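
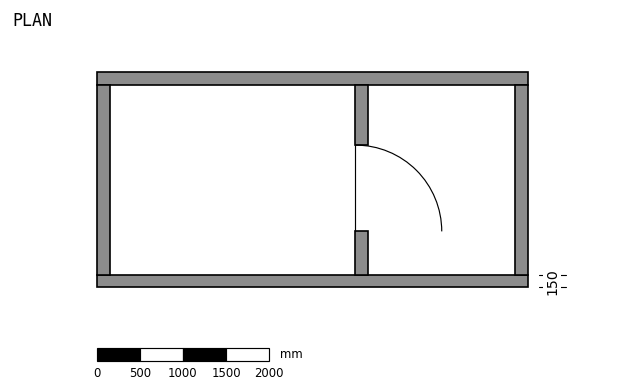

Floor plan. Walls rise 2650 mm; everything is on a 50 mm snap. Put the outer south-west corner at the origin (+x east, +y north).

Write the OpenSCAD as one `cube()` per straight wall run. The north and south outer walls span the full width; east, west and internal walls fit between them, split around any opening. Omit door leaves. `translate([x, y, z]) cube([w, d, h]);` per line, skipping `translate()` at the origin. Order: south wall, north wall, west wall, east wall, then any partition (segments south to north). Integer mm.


cube([5000, 150, 2650]);
translate([0, 2350, 0]) cube([5000, 150, 2650]);
translate([0, 150, 0]) cube([150, 2200, 2650]);
translate([4850, 150, 0]) cube([150, 2200, 2650]);
translate([3000, 150, 0]) cube([150, 500, 2650]);
translate([3000, 1650, 0]) cube([150, 700, 2650]);


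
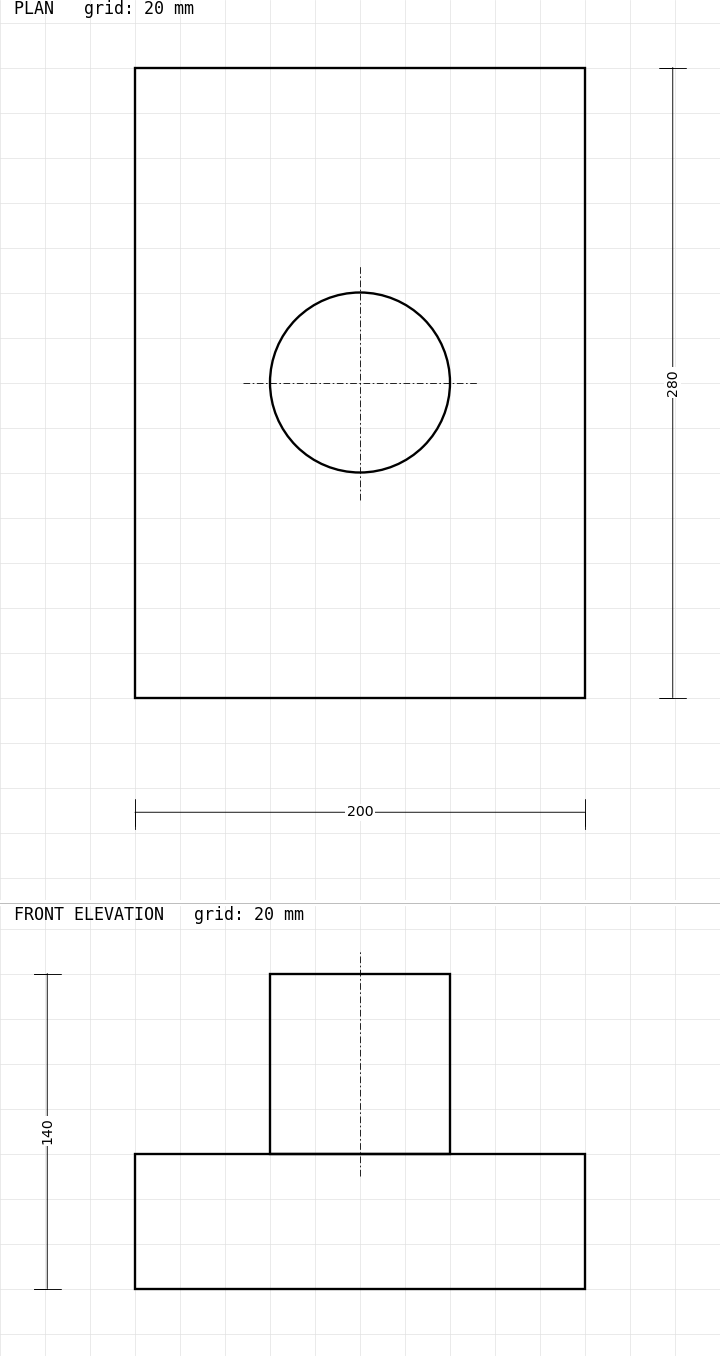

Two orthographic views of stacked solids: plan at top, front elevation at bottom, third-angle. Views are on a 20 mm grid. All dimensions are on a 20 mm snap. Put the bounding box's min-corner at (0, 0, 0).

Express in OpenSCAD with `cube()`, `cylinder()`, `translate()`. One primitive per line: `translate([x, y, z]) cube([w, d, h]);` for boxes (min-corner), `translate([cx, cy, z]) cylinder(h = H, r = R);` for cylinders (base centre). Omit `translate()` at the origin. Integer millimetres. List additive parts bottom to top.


cube([200, 280, 60]);
translate([100, 140, 60]) cylinder(h = 80, r = 40);


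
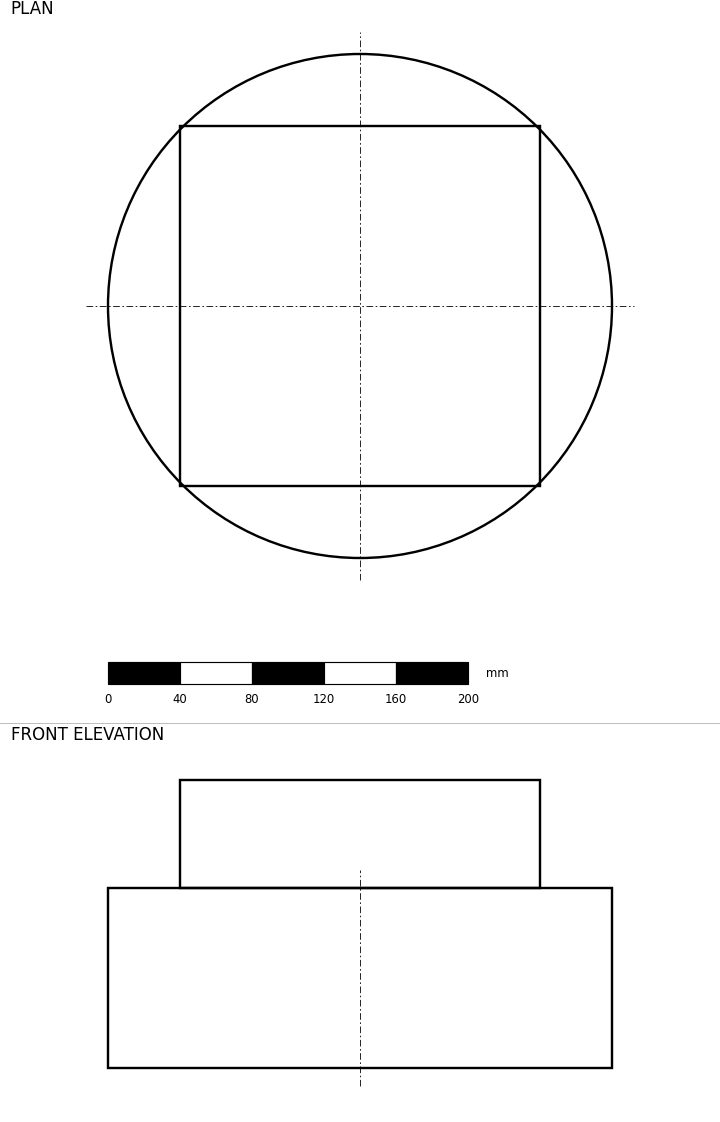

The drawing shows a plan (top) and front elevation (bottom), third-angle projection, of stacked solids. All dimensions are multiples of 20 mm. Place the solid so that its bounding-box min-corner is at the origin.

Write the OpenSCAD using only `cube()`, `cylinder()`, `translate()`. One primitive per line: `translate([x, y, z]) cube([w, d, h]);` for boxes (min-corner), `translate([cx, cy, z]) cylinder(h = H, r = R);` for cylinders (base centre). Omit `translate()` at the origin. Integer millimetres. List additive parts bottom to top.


translate([140, 140, 0]) cylinder(h = 100, r = 140);
translate([40, 40, 100]) cube([200, 200, 60]);


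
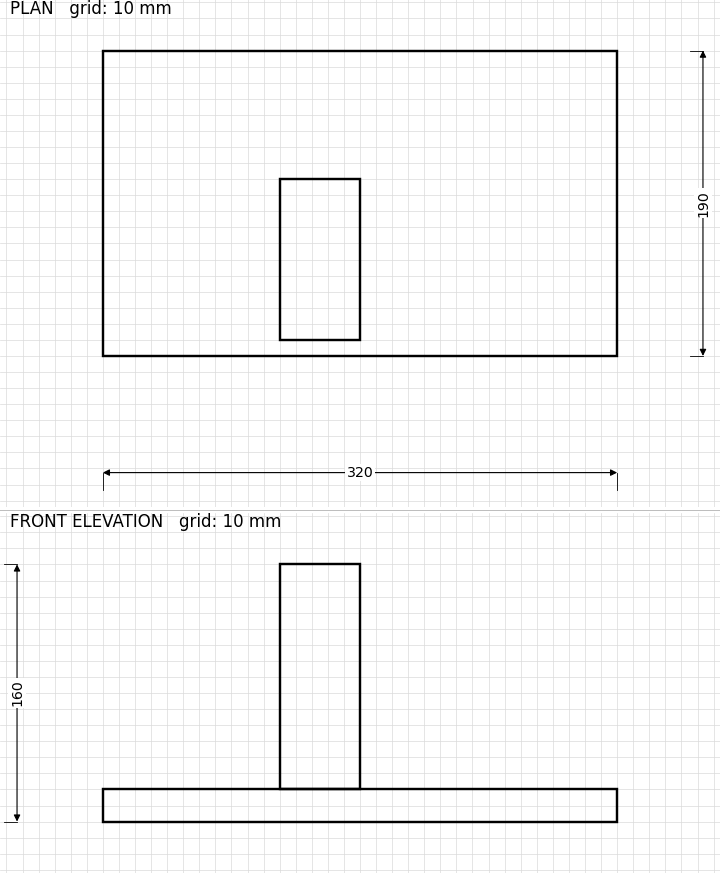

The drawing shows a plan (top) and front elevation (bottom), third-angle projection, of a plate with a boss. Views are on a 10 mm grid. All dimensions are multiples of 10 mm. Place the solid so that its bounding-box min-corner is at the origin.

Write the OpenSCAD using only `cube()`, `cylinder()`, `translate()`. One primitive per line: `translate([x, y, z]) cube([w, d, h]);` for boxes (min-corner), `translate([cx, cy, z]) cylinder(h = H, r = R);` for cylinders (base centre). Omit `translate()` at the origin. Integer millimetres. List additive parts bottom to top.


cube([320, 190, 20]);
translate([110, 10, 20]) cube([50, 100, 140]);


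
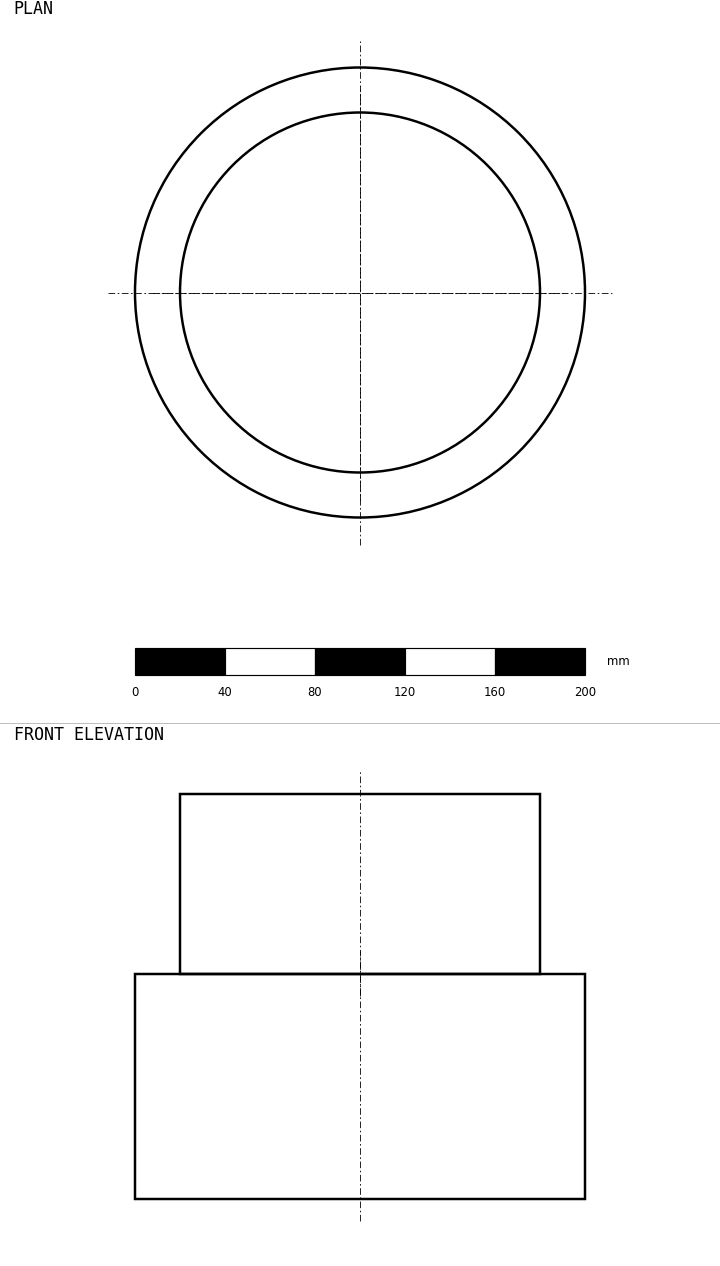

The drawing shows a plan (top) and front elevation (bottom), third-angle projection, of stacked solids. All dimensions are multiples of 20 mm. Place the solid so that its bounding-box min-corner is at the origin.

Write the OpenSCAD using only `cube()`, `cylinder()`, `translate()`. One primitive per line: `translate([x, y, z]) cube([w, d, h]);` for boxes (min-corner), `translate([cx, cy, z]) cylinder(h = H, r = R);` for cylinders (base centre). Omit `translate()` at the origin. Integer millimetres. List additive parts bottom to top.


translate([100, 100, 0]) cylinder(h = 100, r = 100);
translate([100, 100, 100]) cylinder(h = 80, r = 80);


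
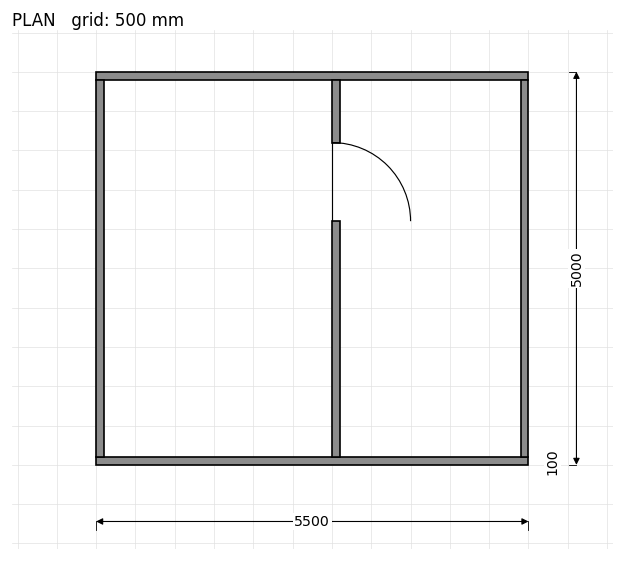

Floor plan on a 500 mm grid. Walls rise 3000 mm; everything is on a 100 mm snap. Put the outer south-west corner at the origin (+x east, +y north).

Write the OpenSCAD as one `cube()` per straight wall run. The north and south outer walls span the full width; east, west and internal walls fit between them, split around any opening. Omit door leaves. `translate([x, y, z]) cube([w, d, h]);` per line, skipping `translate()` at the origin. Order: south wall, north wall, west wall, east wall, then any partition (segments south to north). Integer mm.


cube([5500, 100, 3000]);
translate([0, 4900, 0]) cube([5500, 100, 3000]);
translate([0, 100, 0]) cube([100, 4800, 3000]);
translate([5400, 100, 0]) cube([100, 4800, 3000]);
translate([3000, 100, 0]) cube([100, 3000, 3000]);
translate([3000, 4100, 0]) cube([100, 800, 3000]);


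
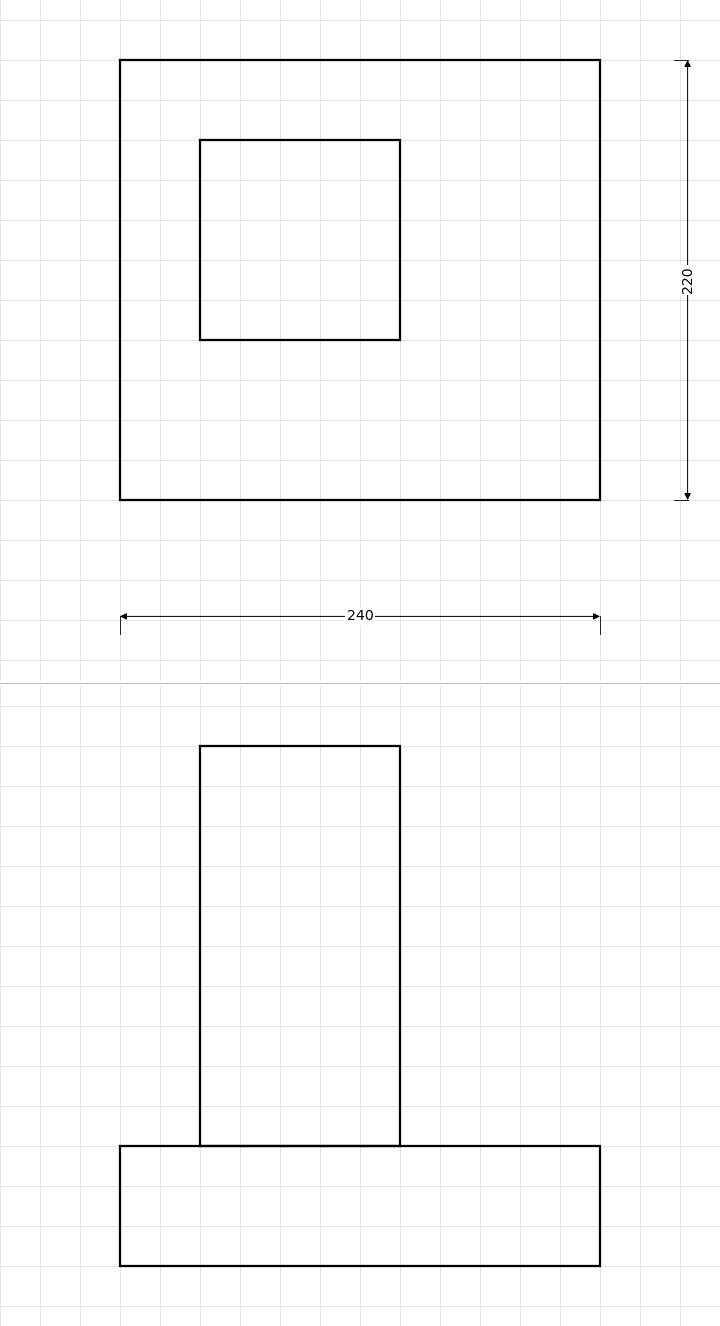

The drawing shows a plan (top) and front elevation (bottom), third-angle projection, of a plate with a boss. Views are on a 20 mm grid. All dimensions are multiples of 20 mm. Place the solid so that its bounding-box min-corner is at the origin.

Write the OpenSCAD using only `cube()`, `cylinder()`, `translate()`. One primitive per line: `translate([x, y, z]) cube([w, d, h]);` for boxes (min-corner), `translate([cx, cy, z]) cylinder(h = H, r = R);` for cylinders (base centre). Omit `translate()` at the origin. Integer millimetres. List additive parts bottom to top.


cube([240, 220, 60]);
translate([40, 80, 60]) cube([100, 100, 200]);


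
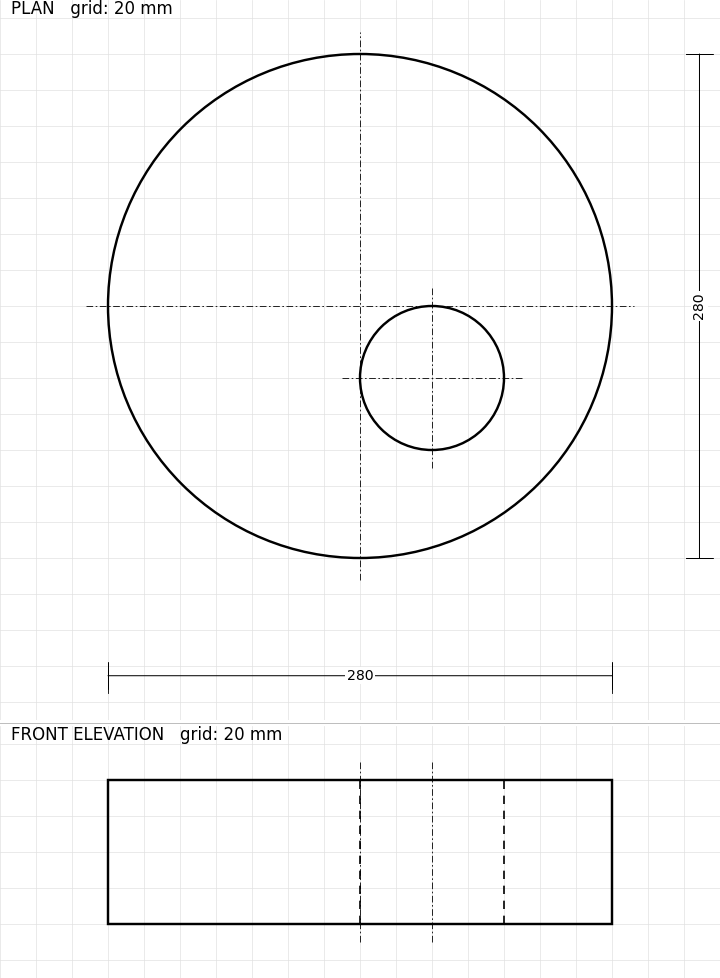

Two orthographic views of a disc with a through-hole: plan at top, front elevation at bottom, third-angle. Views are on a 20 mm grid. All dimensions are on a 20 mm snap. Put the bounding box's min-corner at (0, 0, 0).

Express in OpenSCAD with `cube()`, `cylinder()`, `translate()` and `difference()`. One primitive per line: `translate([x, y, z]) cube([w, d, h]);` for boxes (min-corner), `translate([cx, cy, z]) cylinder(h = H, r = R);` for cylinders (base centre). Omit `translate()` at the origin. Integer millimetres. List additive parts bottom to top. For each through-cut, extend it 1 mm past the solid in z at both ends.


difference() {
  translate([140, 140, 0]) cylinder(h = 80, r = 140);
  translate([180, 100, -1]) cylinder(h = 82, r = 40);
}


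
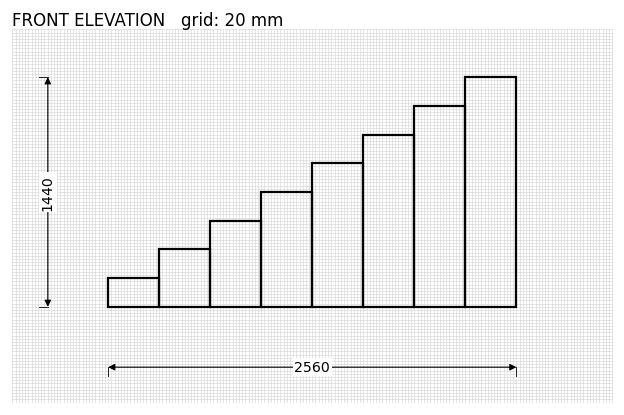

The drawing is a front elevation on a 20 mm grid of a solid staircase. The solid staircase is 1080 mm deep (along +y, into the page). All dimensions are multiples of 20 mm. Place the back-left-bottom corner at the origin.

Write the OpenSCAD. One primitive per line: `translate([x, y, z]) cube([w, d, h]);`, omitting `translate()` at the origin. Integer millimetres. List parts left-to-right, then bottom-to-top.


cube([320, 1080, 180]);
translate([320, 0, 0]) cube([320, 1080, 360]);
translate([640, 0, 0]) cube([320, 1080, 540]);
translate([960, 0, 0]) cube([320, 1080, 720]);
translate([1280, 0, 0]) cube([320, 1080, 900]);
translate([1600, 0, 0]) cube([320, 1080, 1080]);
translate([1920, 0, 0]) cube([320, 1080, 1260]);
translate([2240, 0, 0]) cube([320, 1080, 1440]);


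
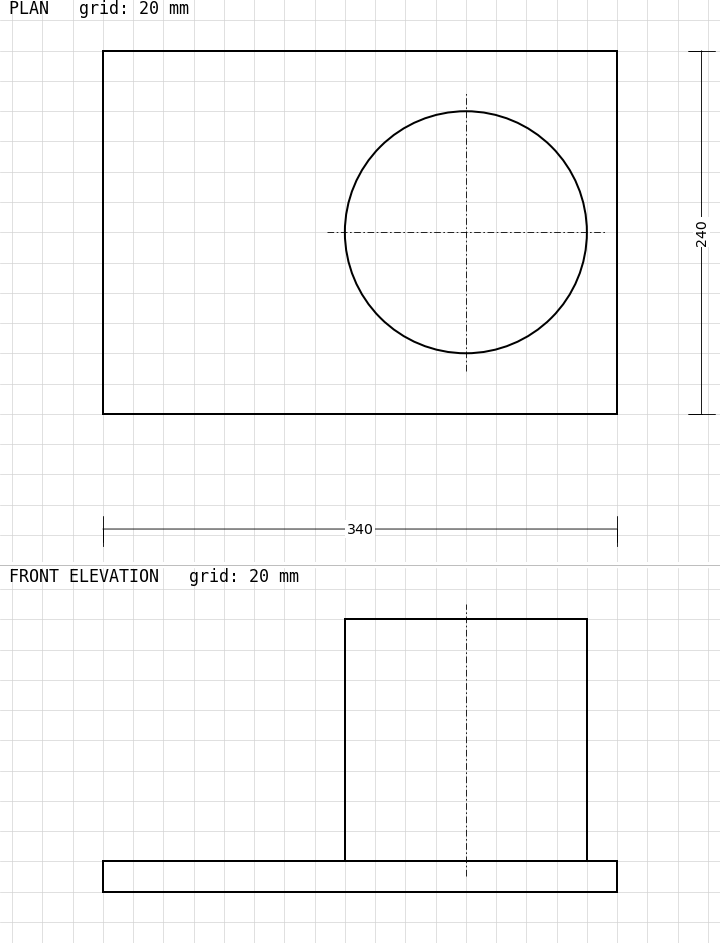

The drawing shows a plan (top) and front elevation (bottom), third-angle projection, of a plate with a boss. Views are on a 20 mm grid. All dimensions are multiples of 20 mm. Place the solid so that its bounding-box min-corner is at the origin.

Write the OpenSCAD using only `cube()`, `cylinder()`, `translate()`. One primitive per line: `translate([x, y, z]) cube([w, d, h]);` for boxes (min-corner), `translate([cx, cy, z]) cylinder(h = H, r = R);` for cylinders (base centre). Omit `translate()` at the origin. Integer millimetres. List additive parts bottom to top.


cube([340, 240, 20]);
translate([240, 120, 20]) cylinder(h = 160, r = 80);


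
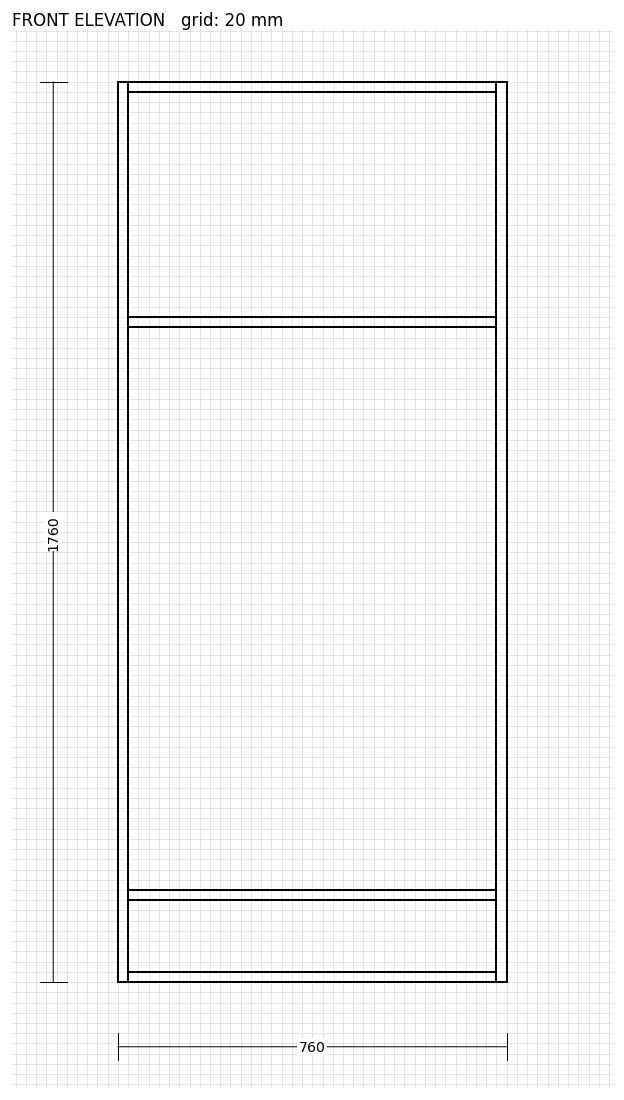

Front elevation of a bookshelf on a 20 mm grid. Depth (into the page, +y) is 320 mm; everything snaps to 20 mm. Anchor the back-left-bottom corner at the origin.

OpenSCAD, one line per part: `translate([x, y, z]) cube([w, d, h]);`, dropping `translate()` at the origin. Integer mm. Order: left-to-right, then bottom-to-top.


cube([20, 320, 1760]);
translate([20, 0, 0]) cube([720, 320, 20]);
translate([20, 0, 160]) cube([720, 320, 20]);
translate([20, 0, 1280]) cube([720, 320, 20]);
translate([20, 0, 1740]) cube([720, 320, 20]);
translate([740, 0, 0]) cube([20, 320, 1760]);


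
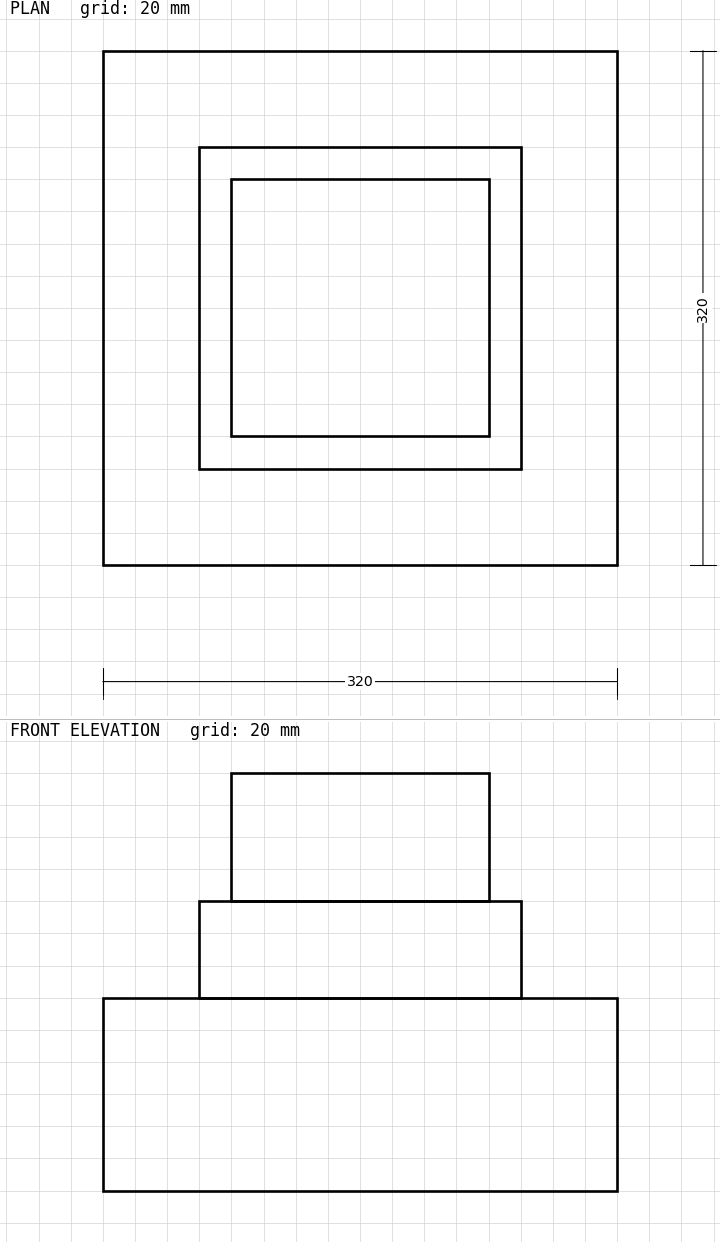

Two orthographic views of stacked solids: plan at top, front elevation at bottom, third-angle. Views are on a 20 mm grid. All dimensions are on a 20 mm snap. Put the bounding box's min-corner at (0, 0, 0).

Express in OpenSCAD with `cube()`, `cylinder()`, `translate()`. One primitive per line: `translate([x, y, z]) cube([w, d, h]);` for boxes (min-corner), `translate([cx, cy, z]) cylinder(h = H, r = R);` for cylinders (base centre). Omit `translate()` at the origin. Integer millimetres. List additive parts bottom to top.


cube([320, 320, 120]);
translate([60, 60, 120]) cube([200, 200, 60]);
translate([80, 80, 180]) cube([160, 160, 80]);


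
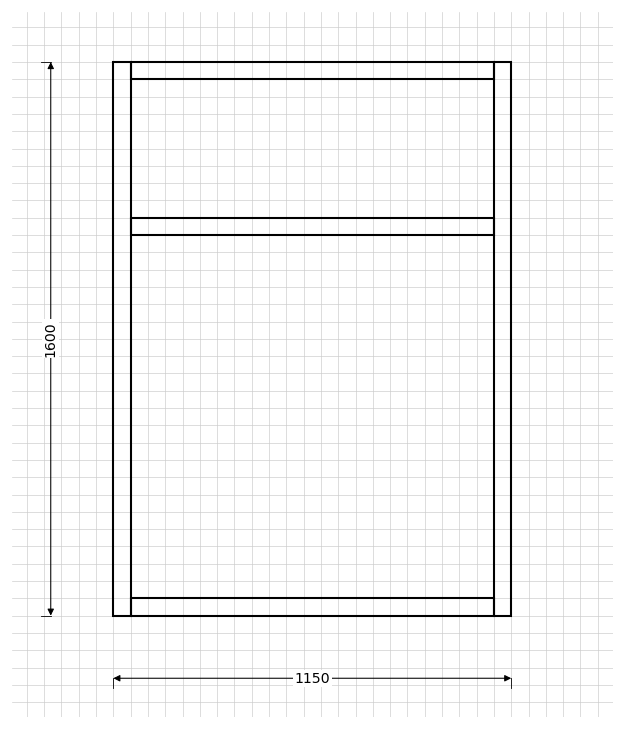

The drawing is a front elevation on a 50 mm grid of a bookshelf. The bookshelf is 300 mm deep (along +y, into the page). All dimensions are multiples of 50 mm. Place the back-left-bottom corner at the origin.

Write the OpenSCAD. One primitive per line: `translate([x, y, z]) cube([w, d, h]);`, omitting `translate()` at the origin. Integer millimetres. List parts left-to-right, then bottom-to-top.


cube([50, 300, 1600]);
translate([50, 0, 0]) cube([1050, 300, 50]);
translate([50, 0, 1100]) cube([1050, 300, 50]);
translate([50, 0, 1550]) cube([1050, 300, 50]);
translate([1100, 0, 0]) cube([50, 300, 1600]);


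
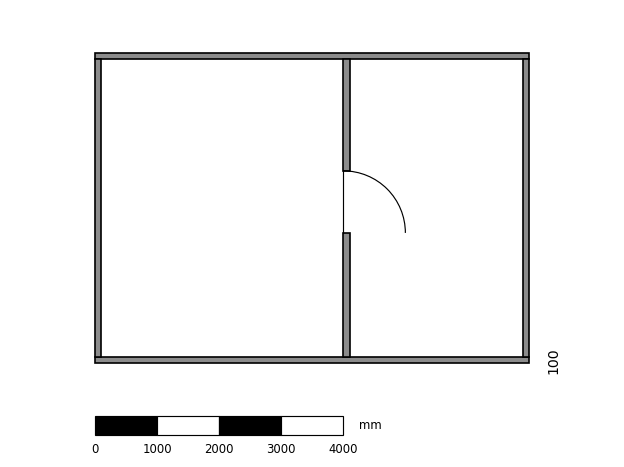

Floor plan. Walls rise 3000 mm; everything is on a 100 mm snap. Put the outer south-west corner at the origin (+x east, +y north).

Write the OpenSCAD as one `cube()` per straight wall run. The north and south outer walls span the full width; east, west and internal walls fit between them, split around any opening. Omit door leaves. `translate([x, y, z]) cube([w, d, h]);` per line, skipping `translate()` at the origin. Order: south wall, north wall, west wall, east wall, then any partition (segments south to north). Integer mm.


cube([7000, 100, 3000]);
translate([0, 4900, 0]) cube([7000, 100, 3000]);
translate([0, 100, 0]) cube([100, 4800, 3000]);
translate([6900, 100, 0]) cube([100, 4800, 3000]);
translate([4000, 100, 0]) cube([100, 2000, 3000]);
translate([4000, 3100, 0]) cube([100, 1800, 3000]);


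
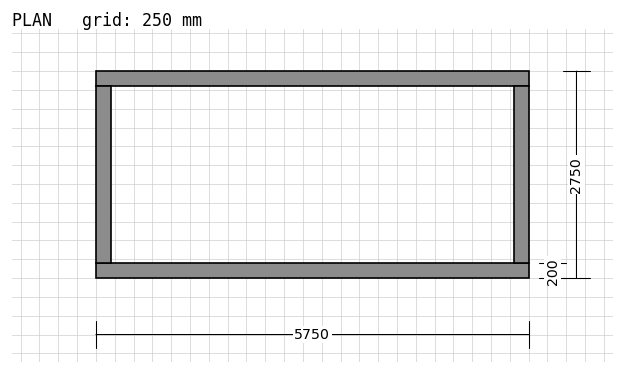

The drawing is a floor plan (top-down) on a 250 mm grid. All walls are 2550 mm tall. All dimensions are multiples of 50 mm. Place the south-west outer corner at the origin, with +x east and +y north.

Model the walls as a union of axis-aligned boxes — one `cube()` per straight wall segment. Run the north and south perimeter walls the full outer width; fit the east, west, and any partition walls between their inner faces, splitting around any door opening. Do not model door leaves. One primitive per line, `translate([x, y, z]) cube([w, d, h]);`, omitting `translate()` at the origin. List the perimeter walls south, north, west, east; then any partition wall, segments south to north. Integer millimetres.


cube([5750, 200, 2550]);
translate([0, 2550, 0]) cube([5750, 200, 2550]);
translate([0, 200, 0]) cube([200, 2350, 2550]);
translate([5550, 200, 0]) cube([200, 2350, 2550]);


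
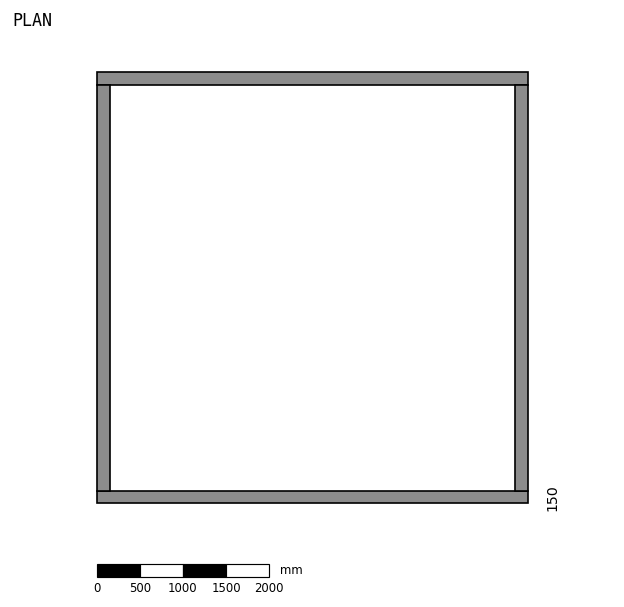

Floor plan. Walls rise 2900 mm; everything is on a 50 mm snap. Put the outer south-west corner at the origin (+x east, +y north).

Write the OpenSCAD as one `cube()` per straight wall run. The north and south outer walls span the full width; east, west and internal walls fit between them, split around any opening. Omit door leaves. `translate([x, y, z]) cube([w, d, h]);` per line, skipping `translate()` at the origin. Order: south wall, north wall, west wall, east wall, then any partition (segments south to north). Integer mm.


cube([5000, 150, 2900]);
translate([0, 4850, 0]) cube([5000, 150, 2900]);
translate([0, 150, 0]) cube([150, 4700, 2900]);
translate([4850, 150, 0]) cube([150, 4700, 2900]);


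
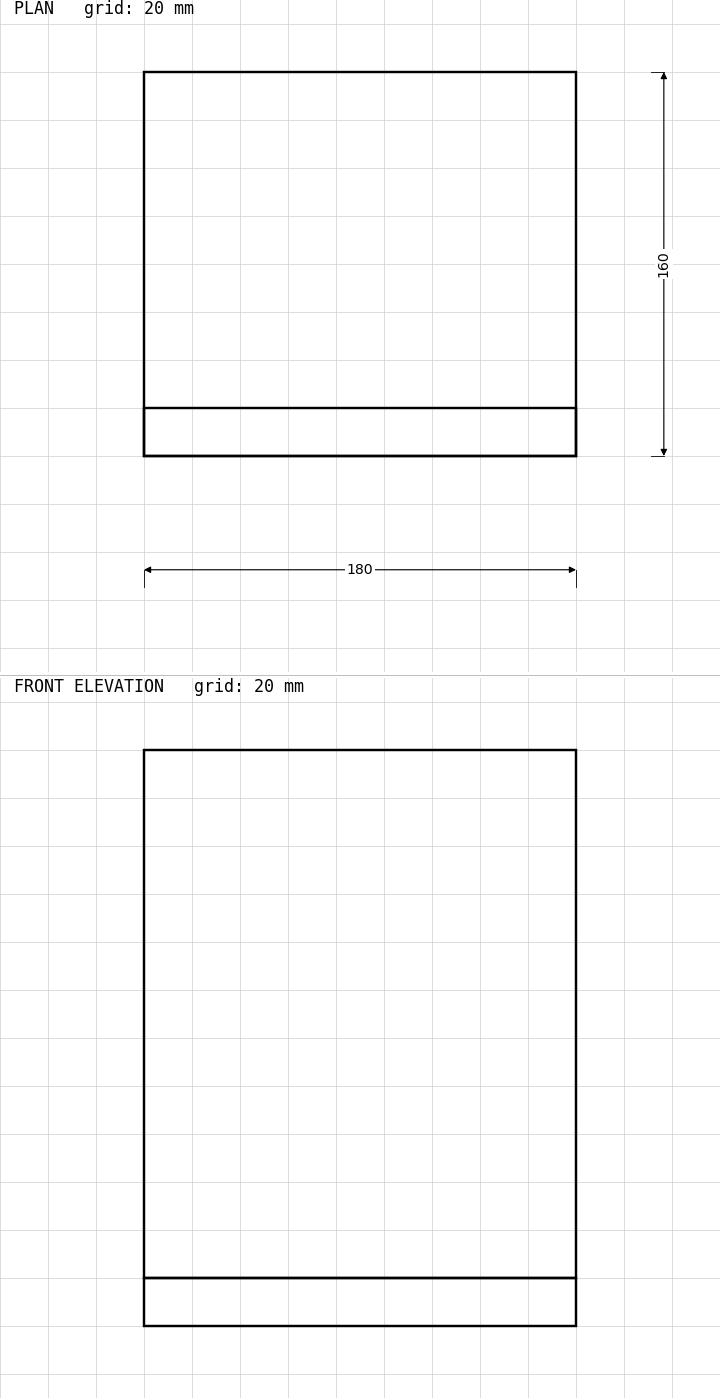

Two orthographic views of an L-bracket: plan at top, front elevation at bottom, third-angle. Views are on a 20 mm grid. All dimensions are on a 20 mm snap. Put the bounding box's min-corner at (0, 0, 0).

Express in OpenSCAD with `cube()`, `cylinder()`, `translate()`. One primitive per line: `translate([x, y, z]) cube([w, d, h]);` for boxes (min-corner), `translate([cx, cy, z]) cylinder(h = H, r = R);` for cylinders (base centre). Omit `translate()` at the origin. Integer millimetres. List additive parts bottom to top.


cube([180, 160, 20]);
translate([0, 0, 20]) cube([180, 20, 220]);


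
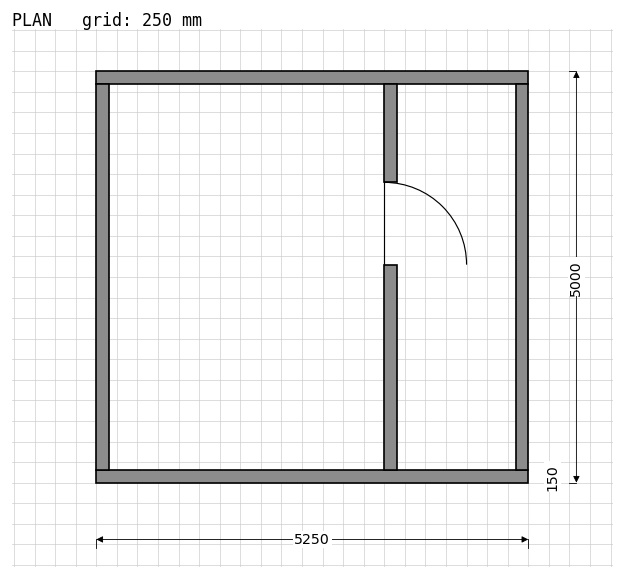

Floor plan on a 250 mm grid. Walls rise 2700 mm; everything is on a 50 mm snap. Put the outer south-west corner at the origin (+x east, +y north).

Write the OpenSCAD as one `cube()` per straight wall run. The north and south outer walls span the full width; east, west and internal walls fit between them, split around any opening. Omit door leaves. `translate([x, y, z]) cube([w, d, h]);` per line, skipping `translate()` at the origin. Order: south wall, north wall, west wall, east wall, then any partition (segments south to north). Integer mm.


cube([5250, 150, 2700]);
translate([0, 4850, 0]) cube([5250, 150, 2700]);
translate([0, 150, 0]) cube([150, 4700, 2700]);
translate([5100, 150, 0]) cube([150, 4700, 2700]);
translate([3500, 150, 0]) cube([150, 2500, 2700]);
translate([3500, 3650, 0]) cube([150, 1200, 2700]);


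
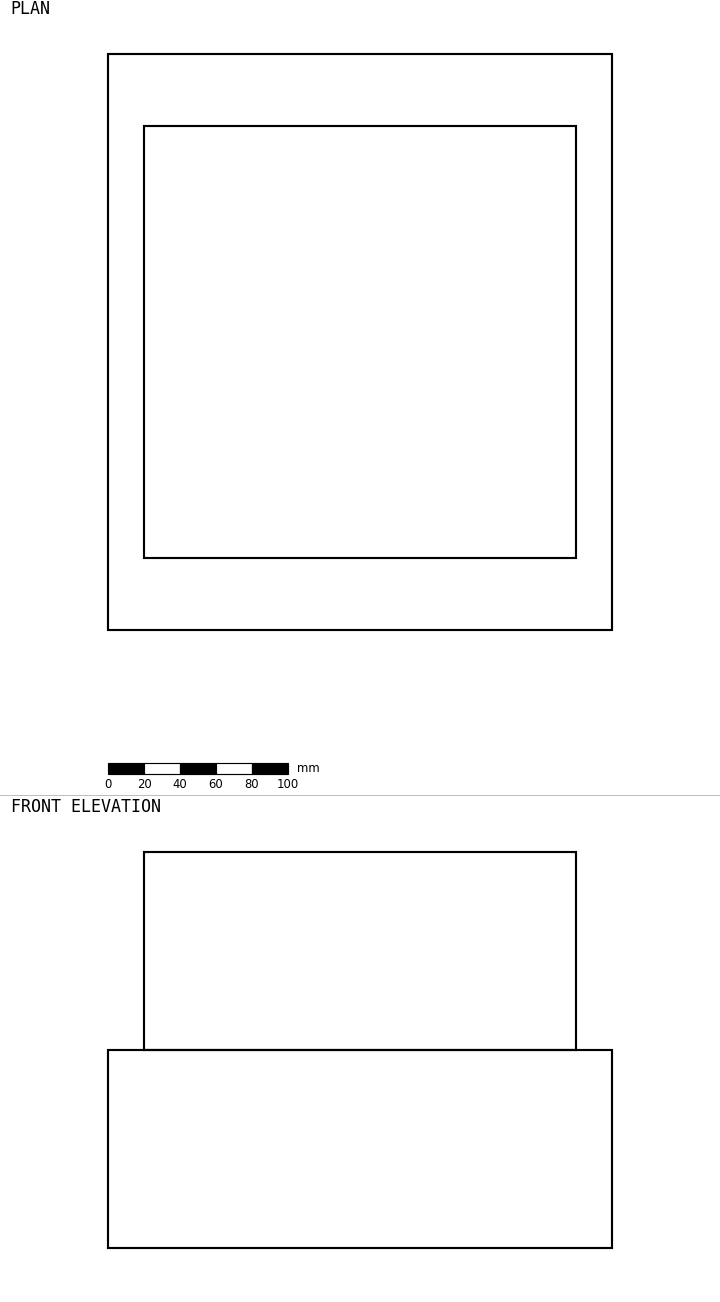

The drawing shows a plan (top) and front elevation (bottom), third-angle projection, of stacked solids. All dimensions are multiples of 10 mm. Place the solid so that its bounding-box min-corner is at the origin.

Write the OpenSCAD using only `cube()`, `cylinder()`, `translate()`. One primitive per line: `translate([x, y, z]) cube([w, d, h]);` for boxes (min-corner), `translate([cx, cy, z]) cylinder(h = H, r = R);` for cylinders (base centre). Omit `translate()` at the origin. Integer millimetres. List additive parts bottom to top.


cube([280, 320, 110]);
translate([20, 40, 110]) cube([240, 240, 110]);


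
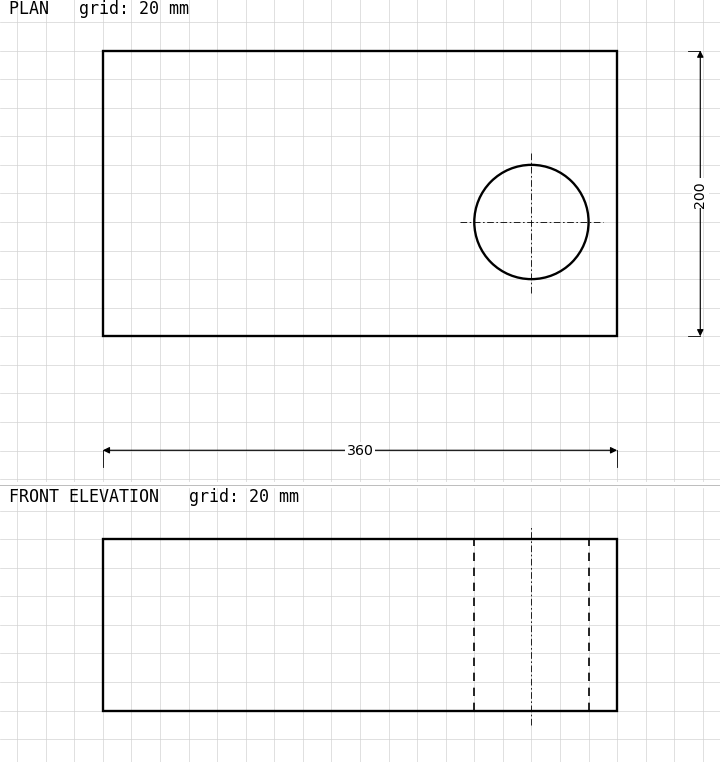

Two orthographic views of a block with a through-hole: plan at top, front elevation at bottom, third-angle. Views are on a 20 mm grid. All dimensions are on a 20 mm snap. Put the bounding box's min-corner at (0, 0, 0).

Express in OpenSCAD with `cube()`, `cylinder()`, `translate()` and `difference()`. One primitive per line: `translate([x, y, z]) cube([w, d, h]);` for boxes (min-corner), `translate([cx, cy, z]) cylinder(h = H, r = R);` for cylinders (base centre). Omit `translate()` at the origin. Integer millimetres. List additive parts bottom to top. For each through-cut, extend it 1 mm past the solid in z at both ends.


difference() {
  cube([360, 200, 120]);
  translate([300, 80, -1]) cylinder(h = 122, r = 40);
}


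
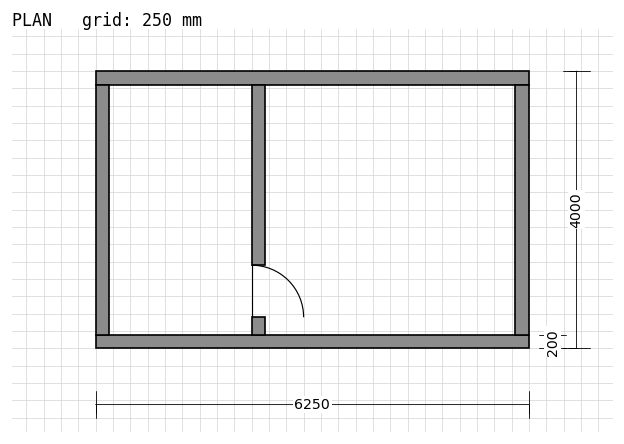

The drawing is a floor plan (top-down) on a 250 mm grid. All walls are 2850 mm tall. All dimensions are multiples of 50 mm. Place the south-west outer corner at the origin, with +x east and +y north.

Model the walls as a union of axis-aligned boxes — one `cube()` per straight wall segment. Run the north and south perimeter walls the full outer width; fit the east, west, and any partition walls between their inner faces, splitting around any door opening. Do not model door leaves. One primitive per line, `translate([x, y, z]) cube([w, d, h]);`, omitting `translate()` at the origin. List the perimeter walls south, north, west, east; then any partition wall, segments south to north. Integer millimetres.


cube([6250, 200, 2850]);
translate([0, 3800, 0]) cube([6250, 200, 2850]);
translate([0, 200, 0]) cube([200, 3600, 2850]);
translate([6050, 200, 0]) cube([200, 3600, 2850]);
translate([2250, 200, 0]) cube([200, 250, 2850]);
translate([2250, 1200, 0]) cube([200, 2600, 2850]);


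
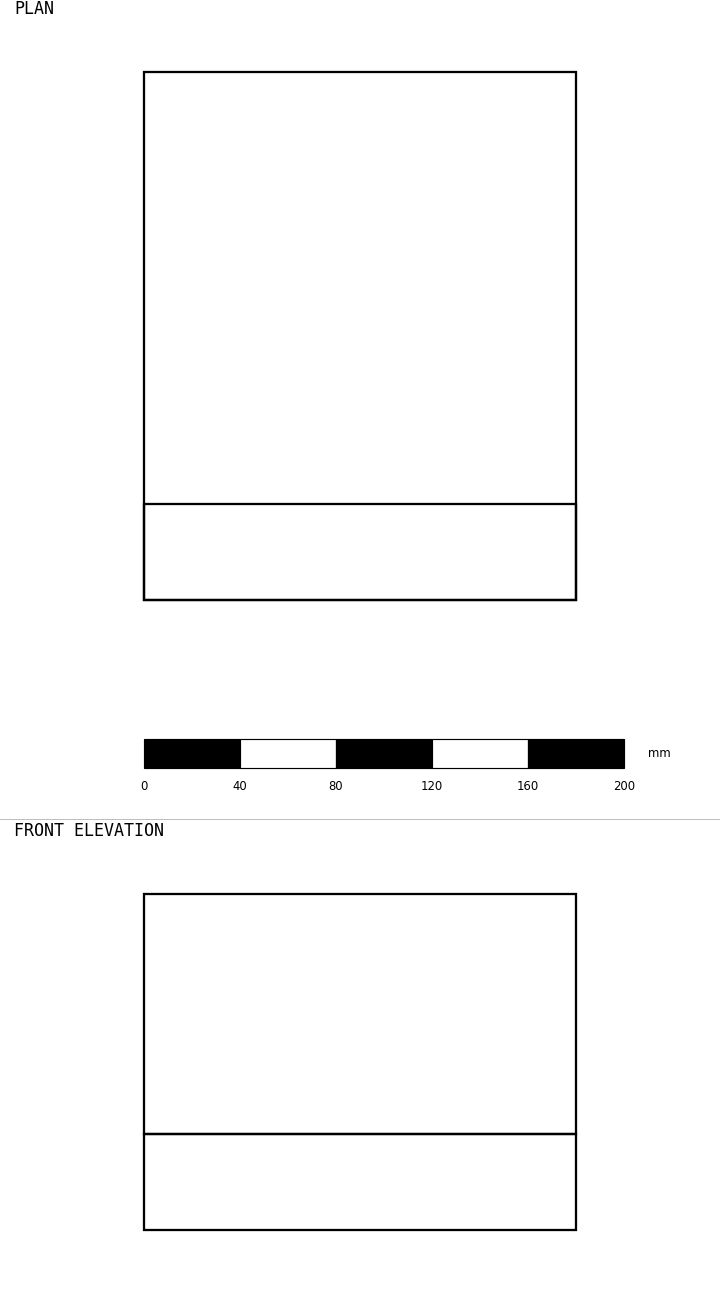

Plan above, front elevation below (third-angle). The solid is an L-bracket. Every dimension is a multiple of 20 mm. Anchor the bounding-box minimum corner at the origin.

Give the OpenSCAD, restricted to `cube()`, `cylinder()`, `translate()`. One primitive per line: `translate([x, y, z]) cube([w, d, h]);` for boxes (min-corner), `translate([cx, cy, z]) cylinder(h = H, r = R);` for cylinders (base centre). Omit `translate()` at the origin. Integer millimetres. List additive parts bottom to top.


cube([180, 220, 40]);
translate([0, 0, 40]) cube([180, 40, 100]);


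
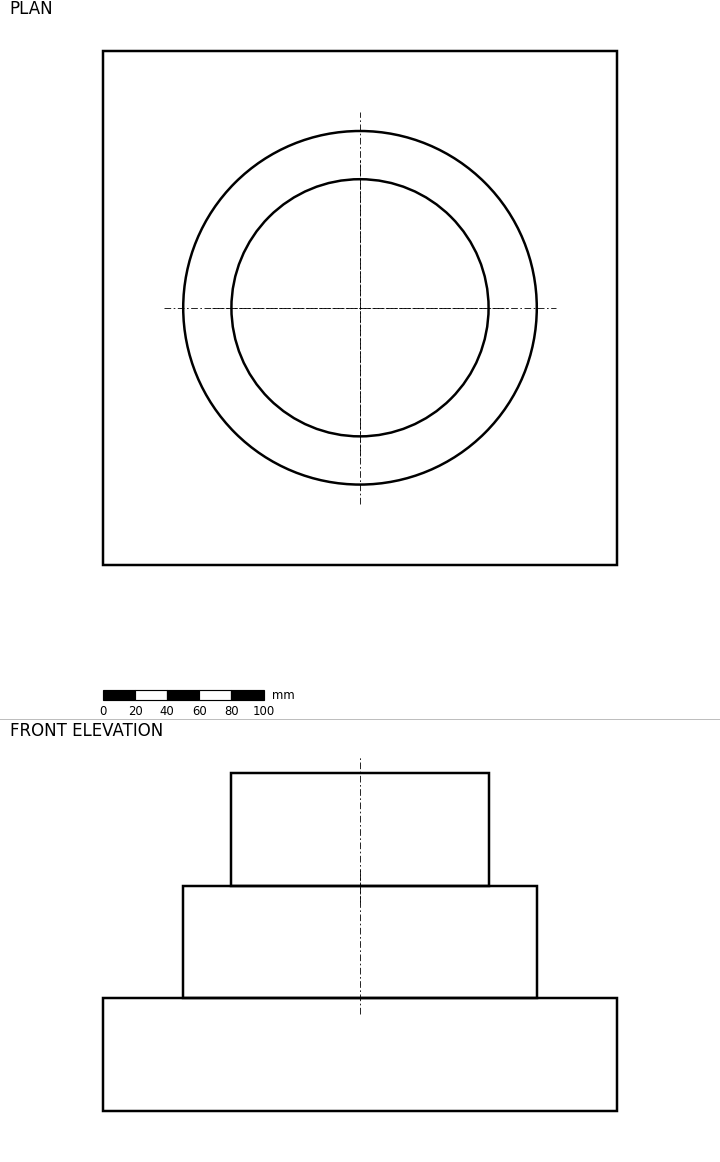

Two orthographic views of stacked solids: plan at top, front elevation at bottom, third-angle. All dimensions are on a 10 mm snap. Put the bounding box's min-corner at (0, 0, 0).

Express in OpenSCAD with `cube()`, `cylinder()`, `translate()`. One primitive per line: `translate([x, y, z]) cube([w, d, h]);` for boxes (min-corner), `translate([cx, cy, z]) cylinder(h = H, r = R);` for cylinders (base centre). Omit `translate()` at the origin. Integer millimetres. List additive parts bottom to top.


cube([320, 320, 70]);
translate([160, 160, 70]) cylinder(h = 70, r = 110);
translate([160, 160, 140]) cylinder(h = 70, r = 80);


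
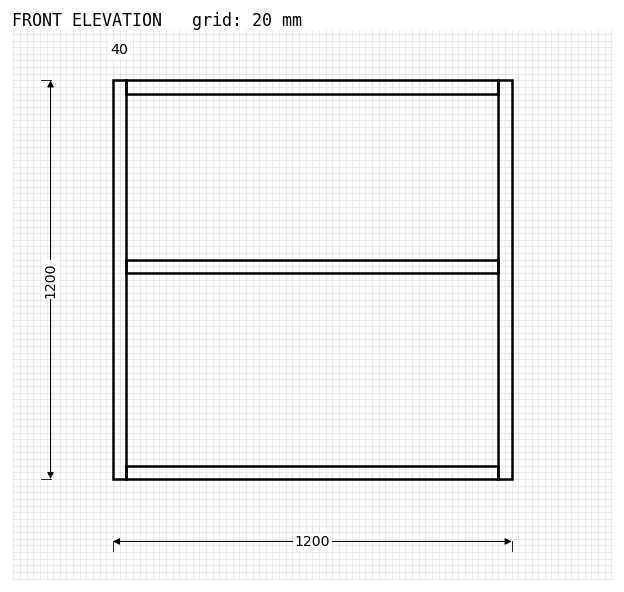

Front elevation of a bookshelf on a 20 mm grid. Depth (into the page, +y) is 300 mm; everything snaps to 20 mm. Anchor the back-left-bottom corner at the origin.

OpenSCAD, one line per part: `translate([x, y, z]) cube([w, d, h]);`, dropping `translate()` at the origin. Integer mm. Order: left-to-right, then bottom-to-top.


cube([40, 300, 1200]);
translate([40, 0, 0]) cube([1120, 300, 40]);
translate([40, 0, 620]) cube([1120, 300, 40]);
translate([40, 0, 1160]) cube([1120, 300, 40]);
translate([1160, 0, 0]) cube([40, 300, 1200]);


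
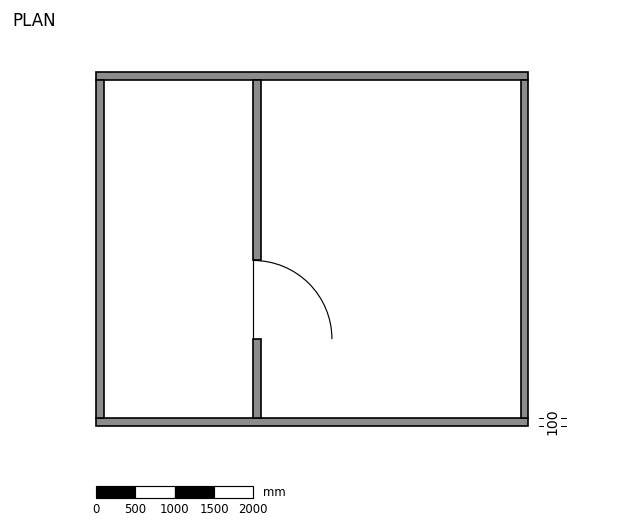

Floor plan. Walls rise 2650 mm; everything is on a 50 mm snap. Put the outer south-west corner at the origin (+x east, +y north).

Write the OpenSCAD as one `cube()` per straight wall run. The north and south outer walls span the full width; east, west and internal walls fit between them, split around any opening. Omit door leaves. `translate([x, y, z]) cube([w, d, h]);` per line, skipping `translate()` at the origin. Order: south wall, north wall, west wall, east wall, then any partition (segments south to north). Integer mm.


cube([5500, 100, 2650]);
translate([0, 4400, 0]) cube([5500, 100, 2650]);
translate([0, 100, 0]) cube([100, 4300, 2650]);
translate([5400, 100, 0]) cube([100, 4300, 2650]);
translate([2000, 100, 0]) cube([100, 1000, 2650]);
translate([2000, 2100, 0]) cube([100, 2300, 2650]);


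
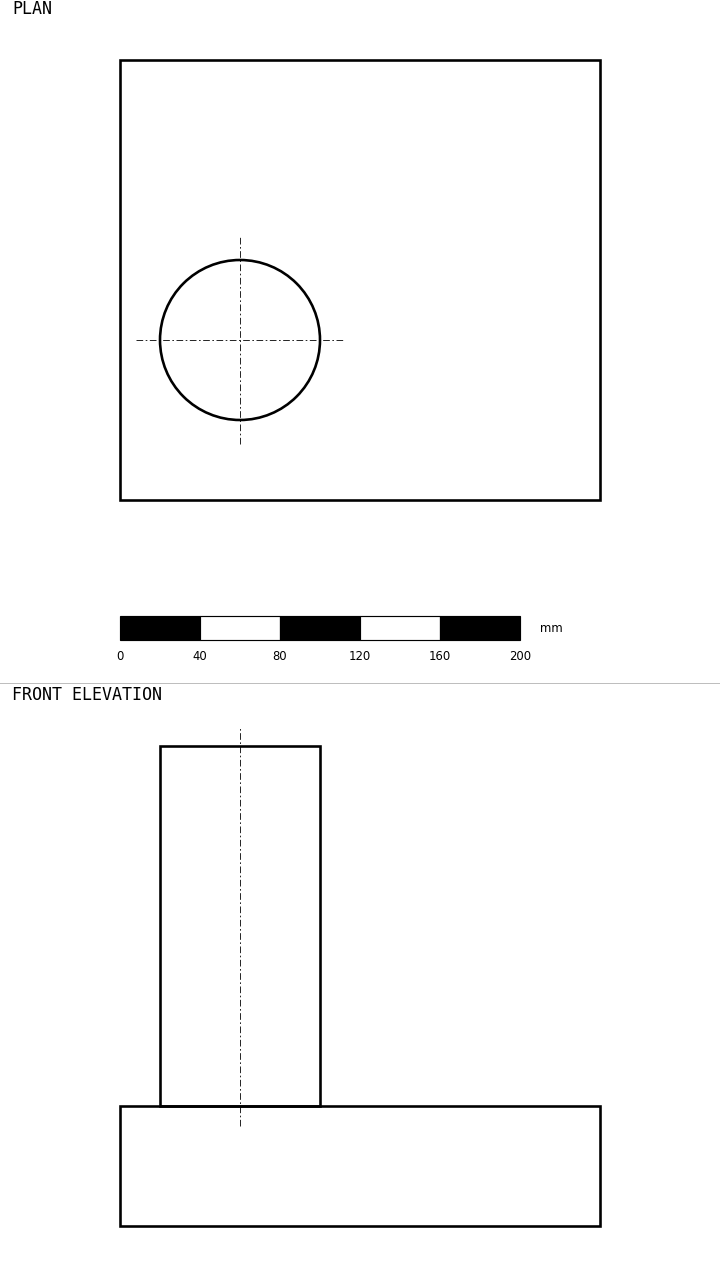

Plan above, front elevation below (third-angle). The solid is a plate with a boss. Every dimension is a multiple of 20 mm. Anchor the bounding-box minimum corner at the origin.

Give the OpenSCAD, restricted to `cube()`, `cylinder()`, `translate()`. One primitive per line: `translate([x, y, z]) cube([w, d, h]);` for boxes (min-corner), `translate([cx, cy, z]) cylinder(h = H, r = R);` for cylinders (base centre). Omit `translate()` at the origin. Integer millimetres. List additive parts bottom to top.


cube([240, 220, 60]);
translate([60, 80, 60]) cylinder(h = 180, r = 40);


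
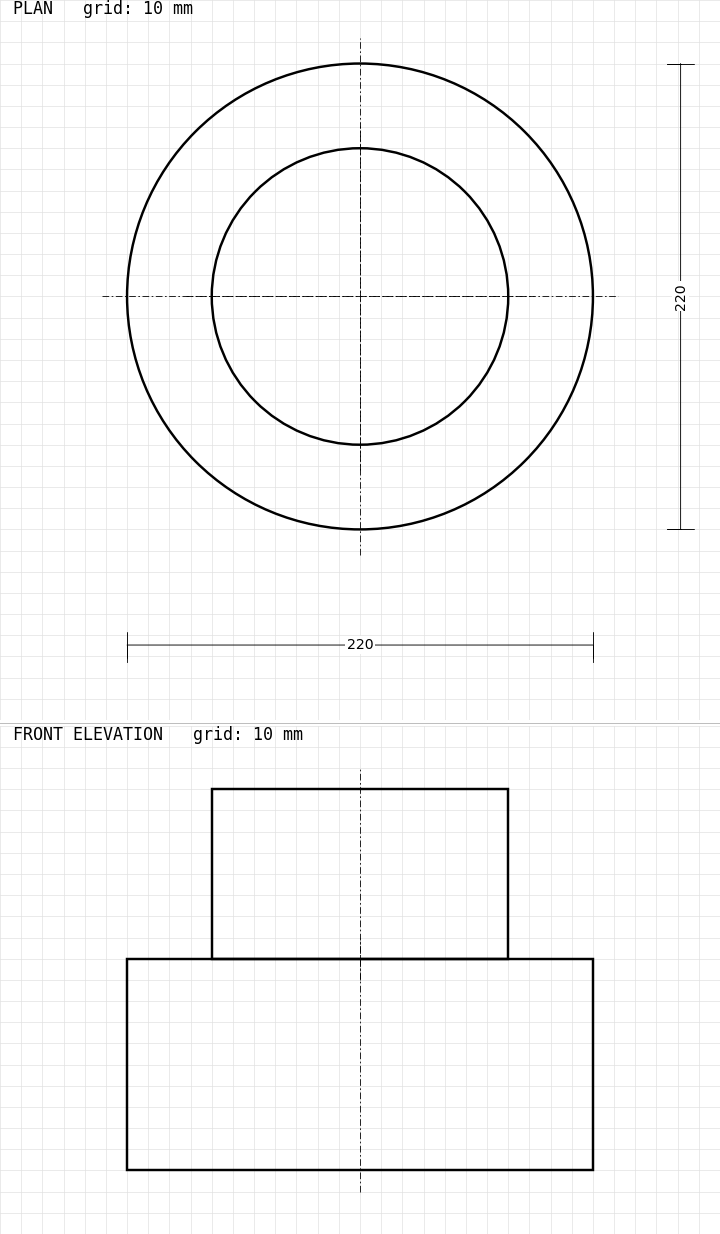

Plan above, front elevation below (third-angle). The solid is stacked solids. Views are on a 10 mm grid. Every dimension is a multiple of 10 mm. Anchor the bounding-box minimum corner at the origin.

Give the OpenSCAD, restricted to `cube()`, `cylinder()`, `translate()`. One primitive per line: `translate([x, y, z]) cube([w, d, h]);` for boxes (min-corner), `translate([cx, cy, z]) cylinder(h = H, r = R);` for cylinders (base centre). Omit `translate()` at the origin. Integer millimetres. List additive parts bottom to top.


translate([110, 110, 0]) cylinder(h = 100, r = 110);
translate([110, 110, 100]) cylinder(h = 80, r = 70);


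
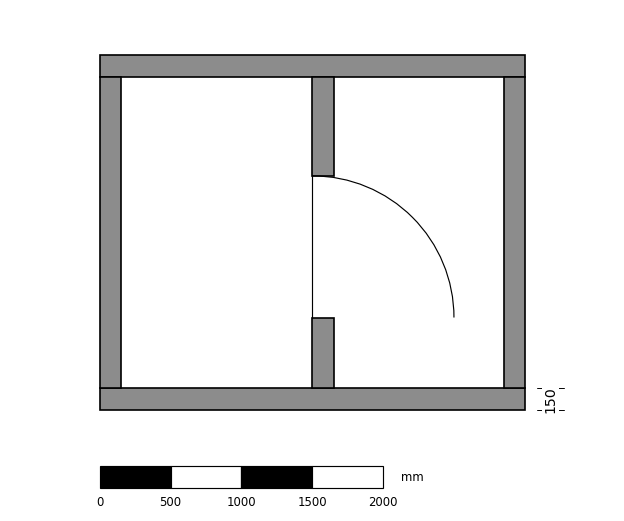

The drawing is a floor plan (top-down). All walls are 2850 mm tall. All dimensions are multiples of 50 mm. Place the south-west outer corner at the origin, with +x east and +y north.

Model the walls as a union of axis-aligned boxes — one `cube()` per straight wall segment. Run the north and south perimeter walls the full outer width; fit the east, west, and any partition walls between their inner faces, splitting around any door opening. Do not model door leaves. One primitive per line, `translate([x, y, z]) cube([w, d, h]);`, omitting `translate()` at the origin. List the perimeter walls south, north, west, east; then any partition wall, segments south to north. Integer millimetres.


cube([3000, 150, 2850]);
translate([0, 2350, 0]) cube([3000, 150, 2850]);
translate([0, 150, 0]) cube([150, 2200, 2850]);
translate([2850, 150, 0]) cube([150, 2200, 2850]);
translate([1500, 150, 0]) cube([150, 500, 2850]);
translate([1500, 1650, 0]) cube([150, 700, 2850]);


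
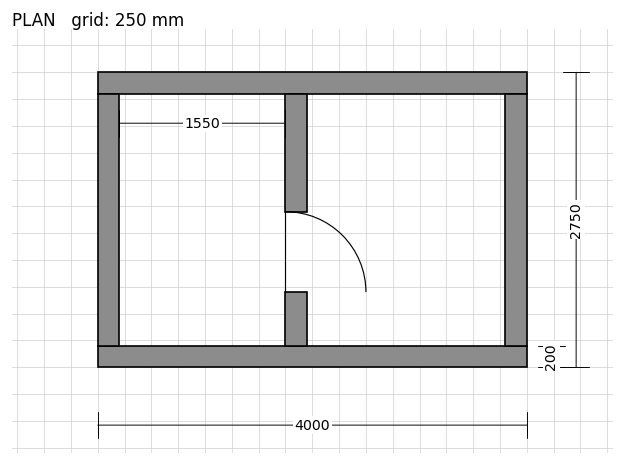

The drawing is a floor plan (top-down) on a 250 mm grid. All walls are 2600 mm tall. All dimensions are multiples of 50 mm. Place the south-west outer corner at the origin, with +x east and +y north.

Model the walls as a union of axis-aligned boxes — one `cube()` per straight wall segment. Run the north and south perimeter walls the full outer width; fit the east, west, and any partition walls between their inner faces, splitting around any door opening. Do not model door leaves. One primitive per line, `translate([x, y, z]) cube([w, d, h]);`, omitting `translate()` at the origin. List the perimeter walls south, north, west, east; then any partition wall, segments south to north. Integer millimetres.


cube([4000, 200, 2600]);
translate([0, 2550, 0]) cube([4000, 200, 2600]);
translate([0, 200, 0]) cube([200, 2350, 2600]);
translate([3800, 200, 0]) cube([200, 2350, 2600]);
translate([1750, 200, 0]) cube([200, 500, 2600]);
translate([1750, 1450, 0]) cube([200, 1100, 2600]);


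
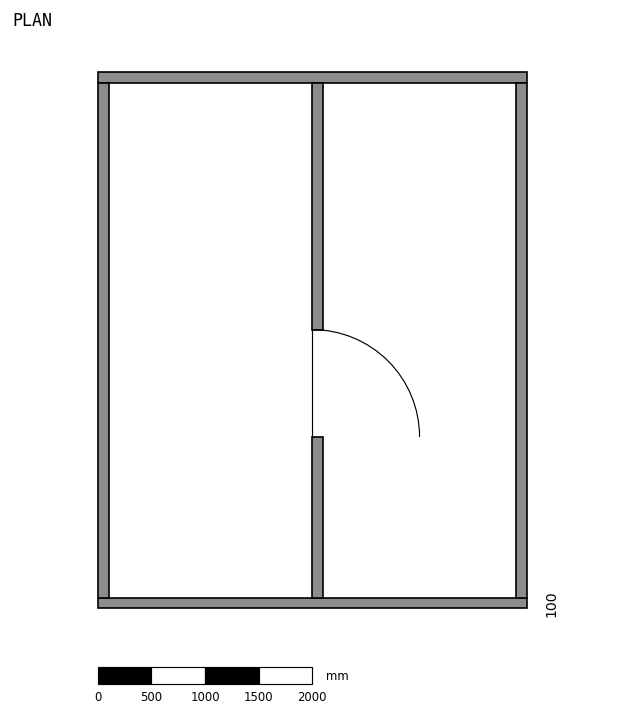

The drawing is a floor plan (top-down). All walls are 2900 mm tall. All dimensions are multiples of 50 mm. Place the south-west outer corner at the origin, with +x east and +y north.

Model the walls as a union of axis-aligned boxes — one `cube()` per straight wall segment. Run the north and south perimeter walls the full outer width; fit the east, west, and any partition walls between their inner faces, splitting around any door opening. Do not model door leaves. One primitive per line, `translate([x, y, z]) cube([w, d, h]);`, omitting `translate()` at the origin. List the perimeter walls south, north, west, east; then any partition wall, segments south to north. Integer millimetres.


cube([4000, 100, 2900]);
translate([0, 4900, 0]) cube([4000, 100, 2900]);
translate([0, 100, 0]) cube([100, 4800, 2900]);
translate([3900, 100, 0]) cube([100, 4800, 2900]);
translate([2000, 100, 0]) cube([100, 1500, 2900]);
translate([2000, 2600, 0]) cube([100, 2300, 2900]);


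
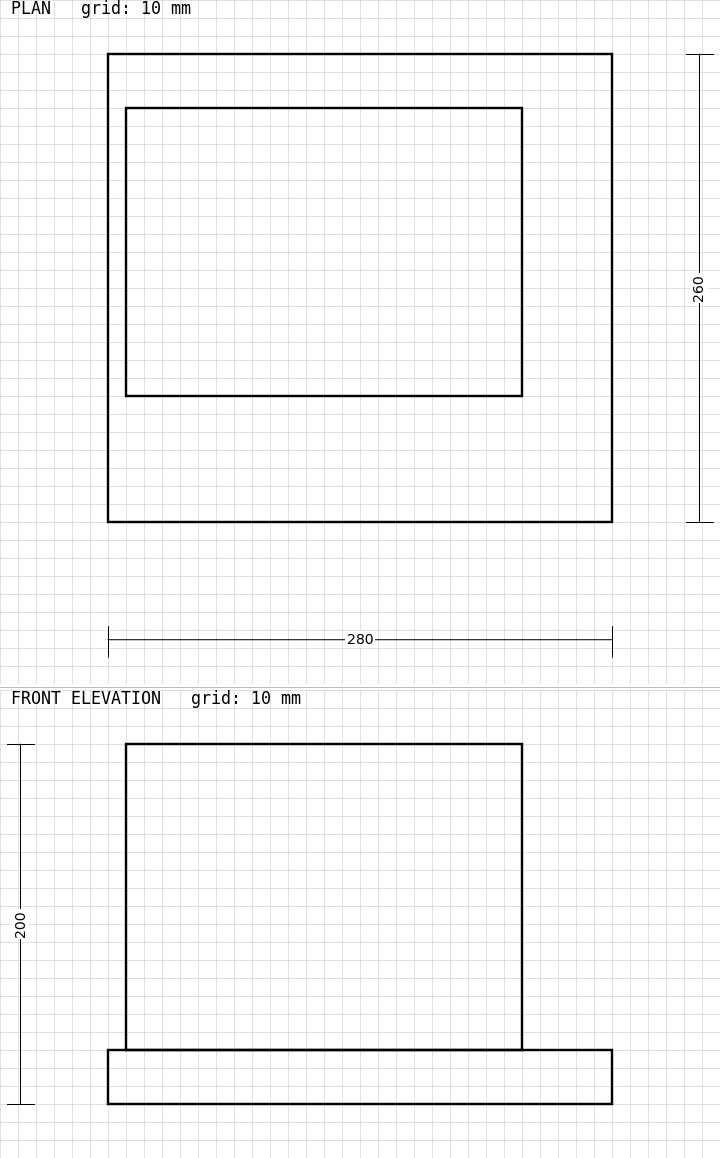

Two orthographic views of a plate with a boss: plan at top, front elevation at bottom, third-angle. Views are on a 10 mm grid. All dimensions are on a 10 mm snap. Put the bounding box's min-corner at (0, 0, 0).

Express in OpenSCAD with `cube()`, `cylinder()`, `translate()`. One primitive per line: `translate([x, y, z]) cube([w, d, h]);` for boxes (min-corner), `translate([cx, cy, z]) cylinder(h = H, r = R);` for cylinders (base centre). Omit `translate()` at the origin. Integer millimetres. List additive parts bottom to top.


cube([280, 260, 30]);
translate([10, 70, 30]) cube([220, 160, 170]);


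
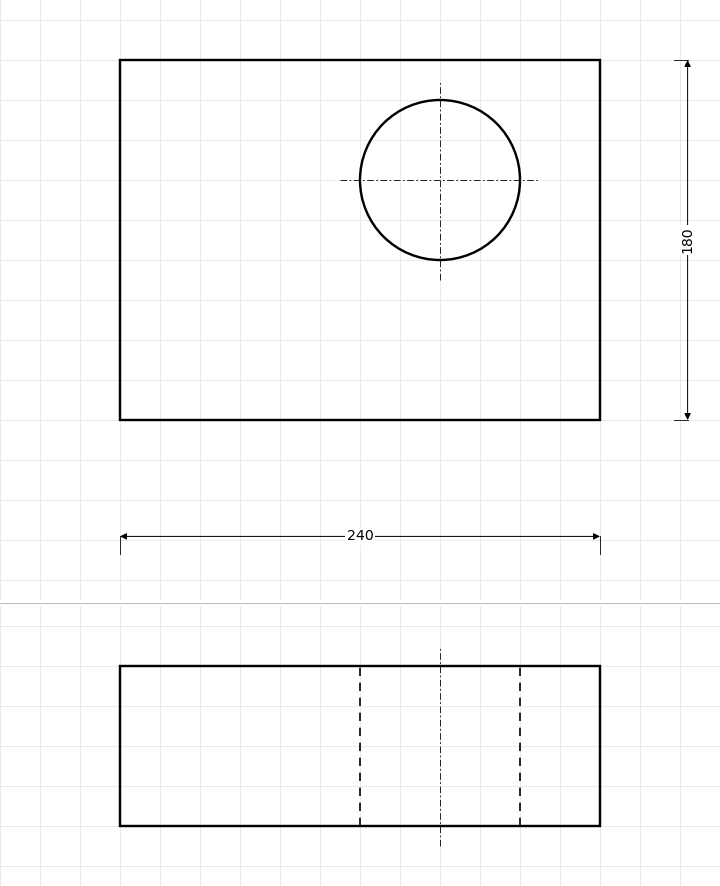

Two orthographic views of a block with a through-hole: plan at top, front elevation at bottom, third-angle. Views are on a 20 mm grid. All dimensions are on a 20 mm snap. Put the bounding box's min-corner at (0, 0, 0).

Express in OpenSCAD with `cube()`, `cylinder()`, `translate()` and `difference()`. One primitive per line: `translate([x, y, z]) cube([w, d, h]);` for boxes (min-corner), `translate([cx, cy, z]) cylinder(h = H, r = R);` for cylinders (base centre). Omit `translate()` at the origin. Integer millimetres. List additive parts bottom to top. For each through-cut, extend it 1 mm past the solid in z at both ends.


difference() {
  cube([240, 180, 80]);
  translate([160, 120, -1]) cylinder(h = 82, r = 40);
}


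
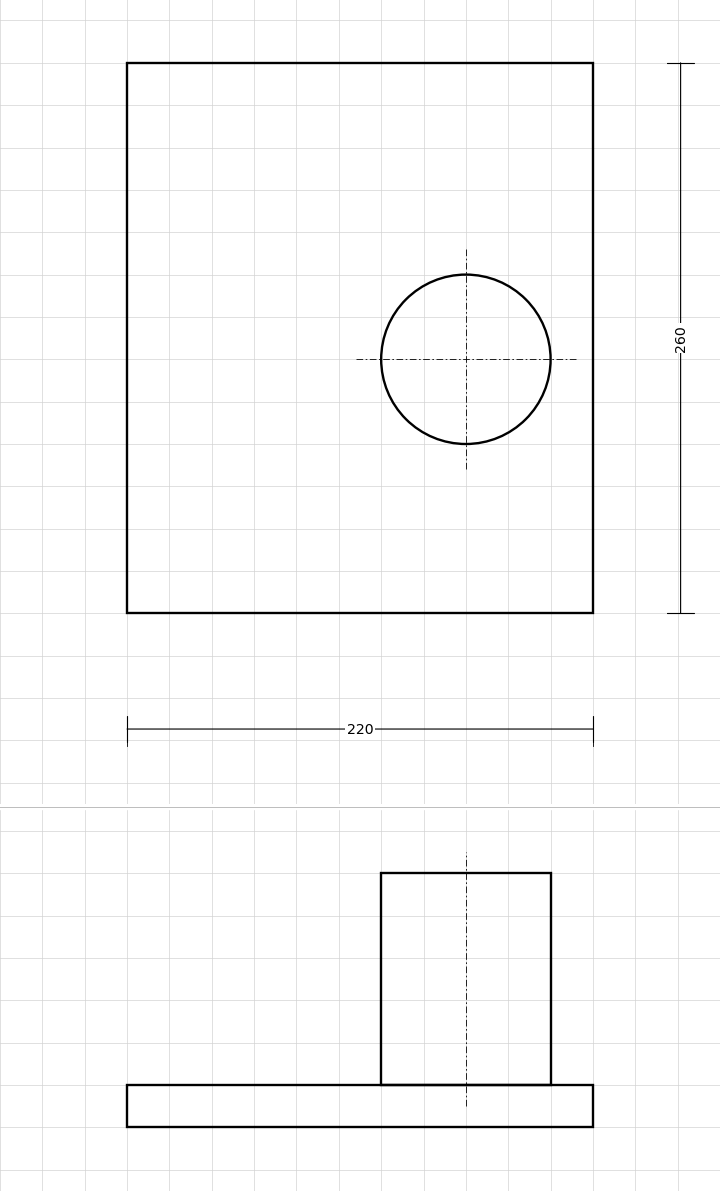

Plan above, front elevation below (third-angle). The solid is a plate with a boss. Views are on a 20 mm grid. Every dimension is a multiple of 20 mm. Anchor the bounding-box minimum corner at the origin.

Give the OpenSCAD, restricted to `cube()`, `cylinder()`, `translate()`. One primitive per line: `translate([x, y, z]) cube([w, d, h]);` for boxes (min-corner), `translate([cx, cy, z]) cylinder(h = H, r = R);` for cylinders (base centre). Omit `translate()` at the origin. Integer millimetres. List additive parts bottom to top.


cube([220, 260, 20]);
translate([160, 120, 20]) cylinder(h = 100, r = 40);


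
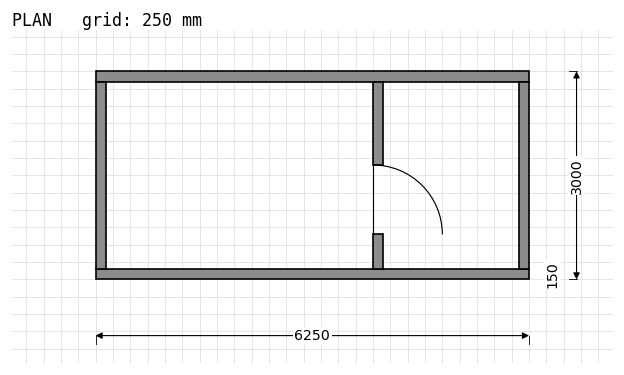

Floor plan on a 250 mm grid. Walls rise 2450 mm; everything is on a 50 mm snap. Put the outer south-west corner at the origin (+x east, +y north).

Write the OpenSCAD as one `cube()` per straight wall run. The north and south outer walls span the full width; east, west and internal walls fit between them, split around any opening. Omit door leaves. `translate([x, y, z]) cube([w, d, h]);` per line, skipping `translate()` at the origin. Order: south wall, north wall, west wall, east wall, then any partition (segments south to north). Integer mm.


cube([6250, 150, 2450]);
translate([0, 2850, 0]) cube([6250, 150, 2450]);
translate([0, 150, 0]) cube([150, 2700, 2450]);
translate([6100, 150, 0]) cube([150, 2700, 2450]);
translate([4000, 150, 0]) cube([150, 500, 2450]);
translate([4000, 1650, 0]) cube([150, 1200, 2450]);


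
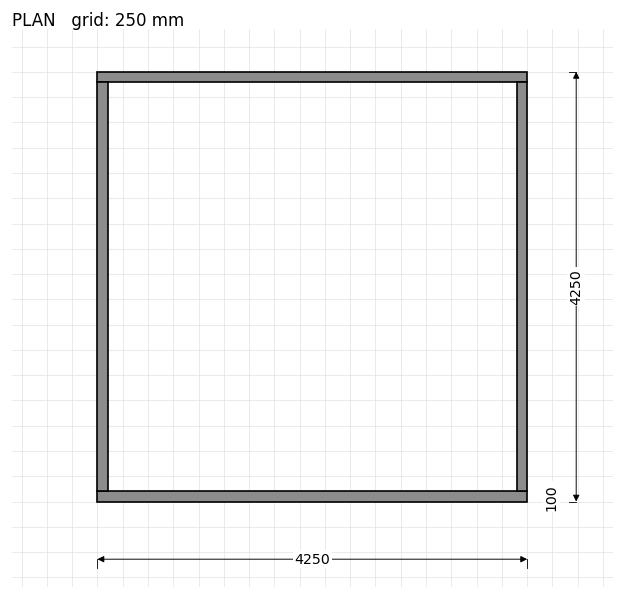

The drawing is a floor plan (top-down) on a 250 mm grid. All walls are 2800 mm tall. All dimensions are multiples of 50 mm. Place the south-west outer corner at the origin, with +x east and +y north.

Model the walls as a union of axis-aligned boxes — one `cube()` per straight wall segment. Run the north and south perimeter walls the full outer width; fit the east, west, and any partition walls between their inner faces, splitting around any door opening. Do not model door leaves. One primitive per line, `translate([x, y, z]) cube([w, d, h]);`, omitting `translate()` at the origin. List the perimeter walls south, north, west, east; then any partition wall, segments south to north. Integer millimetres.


cube([4250, 100, 2800]);
translate([0, 4150, 0]) cube([4250, 100, 2800]);
translate([0, 100, 0]) cube([100, 4050, 2800]);
translate([4150, 100, 0]) cube([100, 4050, 2800]);


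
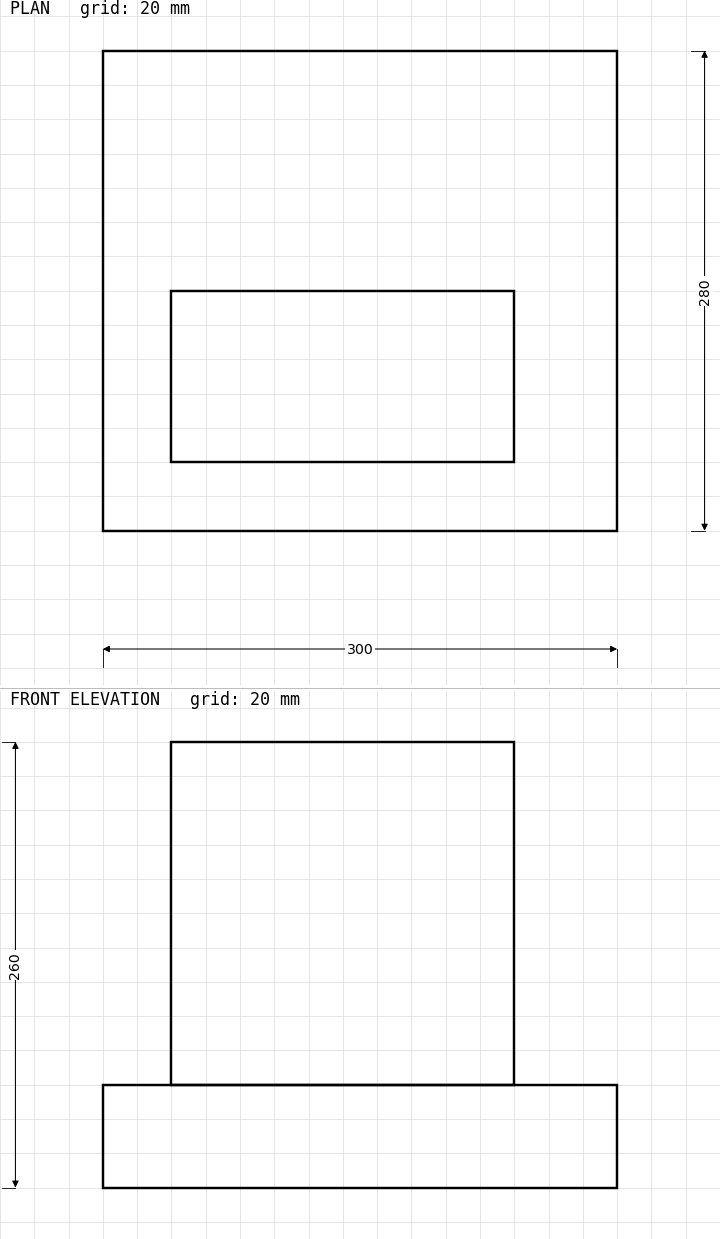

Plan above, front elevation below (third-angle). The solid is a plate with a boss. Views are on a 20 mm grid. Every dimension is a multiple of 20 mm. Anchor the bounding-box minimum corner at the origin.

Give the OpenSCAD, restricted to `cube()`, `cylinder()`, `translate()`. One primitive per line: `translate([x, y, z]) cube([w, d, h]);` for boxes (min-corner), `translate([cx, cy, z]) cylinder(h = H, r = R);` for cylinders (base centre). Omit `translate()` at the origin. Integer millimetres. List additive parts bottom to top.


cube([300, 280, 60]);
translate([40, 40, 60]) cube([200, 100, 200]);
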